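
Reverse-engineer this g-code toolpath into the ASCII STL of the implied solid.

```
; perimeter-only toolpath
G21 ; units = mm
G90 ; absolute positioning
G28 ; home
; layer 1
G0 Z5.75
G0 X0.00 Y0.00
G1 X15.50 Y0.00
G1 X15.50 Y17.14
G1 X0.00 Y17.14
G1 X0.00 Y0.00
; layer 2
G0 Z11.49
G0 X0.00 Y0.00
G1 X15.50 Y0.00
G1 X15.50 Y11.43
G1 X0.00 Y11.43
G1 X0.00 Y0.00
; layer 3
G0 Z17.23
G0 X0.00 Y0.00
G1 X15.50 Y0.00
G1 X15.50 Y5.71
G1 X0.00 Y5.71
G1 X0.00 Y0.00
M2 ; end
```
solid part
  facet normal 0.0000 0.0000 -1.0000
    outer loop
      vertex 15.50 22.85 0.00
      vertex 15.50 0.00 0.00
      vertex 0.00 0.00 0.00
    endloop
  endfacet
  facet normal 0.0000 0.0000 -1.0000
    outer loop
      vertex 0.00 22.85 0.00
      vertex 15.50 22.85 0.00
      vertex 0.00 0.00 0.00
    endloop
  endfacet
  facet normal 0.0000 -1.0000 0.0000
    outer loop
      vertex 0.00 0.00 0.00
      vertex 15.50 0.00 0.00
      vertex 15.50 0.00 22.98
    endloop
  endfacet
  facet normal 0.0000 -1.0000 0.0000
    outer loop
      vertex 0.00 0.00 0.00
      vertex 15.50 0.00 22.98
      vertex 0.00 0.00 22.98
    endloop
  endfacet
  facet normal 0.0000 0.7091 0.7051
    outer loop
      vertex 0.00 0.00 22.98
      vertex 15.50 0.00 22.98
      vertex 15.50 22.85 0.00
    endloop
  endfacet
  facet normal 0.0000 0.7091 0.7051
    outer loop
      vertex 0.00 0.00 22.98
      vertex 15.50 22.85 0.00
      vertex 0.00 22.85 0.00
    endloop
  endfacet
  facet normal -1.0000 0.0000 0.0000
    outer loop
      vertex 0.00 0.00 22.98
      vertex 0.00 22.85 0.00
      vertex 0.00 0.00 0.00
    endloop
  endfacet
  facet normal 1.0000 0.0000 0.0000
    outer loop
      vertex 15.50 0.00 0.00
      vertex 15.50 22.85 0.00
      vertex 15.50 0.00 22.98
    endloop
  endfacet
endsolid part

The G0 Z moves step by Δz≈5.75 mm. The G1 loops shrink linearly with z, so the solid tapers from its base footprint up to z≈23. Closing with a flat bottom cap and the tapered top and triangulating gives 8 facets — a wedge (ramp): 15.5 × 22.9 mm base, rising to 23 mm along the y=0 edge and sloping linearly to z=0 at y=22.9.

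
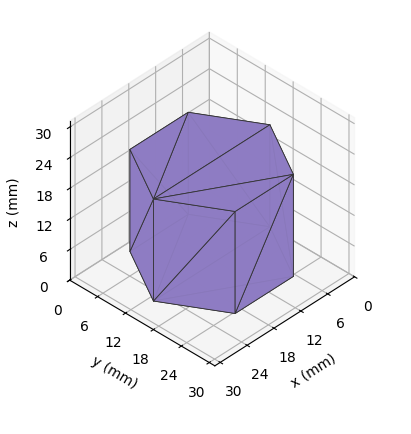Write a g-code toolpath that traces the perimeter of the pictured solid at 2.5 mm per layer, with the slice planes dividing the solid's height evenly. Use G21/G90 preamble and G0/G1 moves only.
Reading the render: the shape is a regular 6-sided prism (a cylinder approximated with 6 flat sides), circumscribed radius ≈ 13 mm, height ≈ 20 mm (dimensions read to the nearest mm from the axis ticks). For the g-code, the solid's height is divided into equal slices at the stated Δz and each level perimeter traced with G1 moves after a G0 lift.

; perimeter-only toolpath
G21 ; units = mm
G90 ; absolute positioning
G28 ; home
; layer 1
G0 Z2.5
G0 X26.0 Y13.0
G1 X19.5 Y24.3
G1 X6.5 Y24.3
G1 X0.0 Y13.0
G1 X6.5 Y1.7
G1 X19.5 Y1.7
G1 X26.0 Y13.0
; layer 2
G0 Z5.0
G0 X26.0 Y13.0
G1 X19.5 Y24.3
G1 X6.5 Y24.3
G1 X0.0 Y13.0
G1 X6.5 Y1.7
G1 X19.5 Y1.7
G1 X26.0 Y13.0
; layer 3
G0 Z7.5
G0 X26.0 Y13.0
G1 X19.5 Y24.3
G1 X6.5 Y24.3
G1 X0.0 Y13.0
G1 X6.5 Y1.7
G1 X19.5 Y1.7
G1 X26.0 Y13.0
; layer 4
G0 Z10.0
G0 X26.0 Y13.0
G1 X19.5 Y24.3
G1 X6.5 Y24.3
G1 X0.0 Y13.0
G1 X6.5 Y1.7
G1 X19.5 Y1.7
G1 X26.0 Y13.0
; layer 5
G0 Z12.5
G0 X26.0 Y13.0
G1 X19.5 Y24.3
G1 X6.5 Y24.3
G1 X0.0 Y13.0
G1 X6.5 Y1.7
G1 X19.5 Y1.7
G1 X26.0 Y13.0
; layer 6
G0 Z15.0
G0 X26.0 Y13.0
G1 X19.5 Y24.3
G1 X6.5 Y24.3
G1 X0.0 Y13.0
G1 X6.5 Y1.7
G1 X19.5 Y1.7
G1 X26.0 Y13.0
; layer 7
G0 Z17.5
G0 X26.0 Y13.0
G1 X19.5 Y24.3
G1 X6.5 Y24.3
G1 X0.0 Y13.0
G1 X6.5 Y1.7
G1 X19.5 Y1.7
G1 X26.0 Y13.0
; layer 8
G0 Z20.0
G0 X26.0 Y13.0
G1 X19.5 Y24.3
G1 X6.5 Y24.3
G1 X0.0 Y13.0
G1 X6.5 Y1.7
G1 X19.5 Y1.7
G1 X26.0 Y13.0
M2 ; end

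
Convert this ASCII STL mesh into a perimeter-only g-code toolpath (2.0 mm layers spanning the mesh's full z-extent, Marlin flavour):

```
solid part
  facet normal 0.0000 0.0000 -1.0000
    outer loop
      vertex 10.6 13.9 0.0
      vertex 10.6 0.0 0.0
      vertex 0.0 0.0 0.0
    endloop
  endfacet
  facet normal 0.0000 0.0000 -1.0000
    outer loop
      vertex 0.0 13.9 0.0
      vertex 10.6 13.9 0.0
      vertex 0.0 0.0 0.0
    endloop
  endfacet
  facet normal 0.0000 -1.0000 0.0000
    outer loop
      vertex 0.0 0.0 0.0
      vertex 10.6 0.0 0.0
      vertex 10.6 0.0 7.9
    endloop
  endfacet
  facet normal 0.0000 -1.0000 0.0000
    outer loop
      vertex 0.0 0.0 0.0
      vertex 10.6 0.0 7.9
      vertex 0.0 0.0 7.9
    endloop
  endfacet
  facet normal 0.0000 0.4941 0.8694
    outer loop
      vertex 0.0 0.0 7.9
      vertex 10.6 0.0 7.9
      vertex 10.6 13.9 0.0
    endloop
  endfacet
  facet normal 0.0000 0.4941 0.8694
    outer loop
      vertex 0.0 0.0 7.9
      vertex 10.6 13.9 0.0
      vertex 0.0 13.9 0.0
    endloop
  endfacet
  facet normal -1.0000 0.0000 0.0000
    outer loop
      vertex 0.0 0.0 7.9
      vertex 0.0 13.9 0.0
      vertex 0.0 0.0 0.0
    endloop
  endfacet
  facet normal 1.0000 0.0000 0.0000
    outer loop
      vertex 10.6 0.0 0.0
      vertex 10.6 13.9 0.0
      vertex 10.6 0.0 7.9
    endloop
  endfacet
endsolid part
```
; perimeter-only toolpath
G21 ; units = mm
G90 ; absolute positioning
G28 ; home
; layer 1
G0 Z2.0
G0 X0.0 Y0.0
G1 X10.6 Y0.0
G1 X10.6 Y10.4
G1 X0.0 Y10.4
G1 X0.0 Y0.0
; layer 2
G0 Z4.0
G0 X0.0 Y0.0
G1 X10.6 Y0.0
G1 X10.6 Y7.0
G1 X0.0 Y7.0
G1 X0.0 Y0.0
; layer 3
G0 Z5.9
G0 X0.0 Y0.0
G1 X10.6 Y0.0
G1 X10.6 Y3.5
G1 X0.0 Y3.5
G1 X0.0 Y0.0
M2 ; end

The solid is a wedge (ramp): 10.6 × 13.9 mm base, rising to 7.9 mm along the y=0 edge and sloping linearly to z=0 at y=13.9. Slicing at Δz = 2.0 mm — 4 equal slices spanning the solid's height, so layer i sits at z = i·h/4 — gives 3 non-empty perimeters. Each is a 4-segment closed polygon; G0 lifts to the layer z and rapids to the start vertex, then G1 traces the edges. The cross-section shrinks linearly with z (the slice at the apex is degenerate and omitted).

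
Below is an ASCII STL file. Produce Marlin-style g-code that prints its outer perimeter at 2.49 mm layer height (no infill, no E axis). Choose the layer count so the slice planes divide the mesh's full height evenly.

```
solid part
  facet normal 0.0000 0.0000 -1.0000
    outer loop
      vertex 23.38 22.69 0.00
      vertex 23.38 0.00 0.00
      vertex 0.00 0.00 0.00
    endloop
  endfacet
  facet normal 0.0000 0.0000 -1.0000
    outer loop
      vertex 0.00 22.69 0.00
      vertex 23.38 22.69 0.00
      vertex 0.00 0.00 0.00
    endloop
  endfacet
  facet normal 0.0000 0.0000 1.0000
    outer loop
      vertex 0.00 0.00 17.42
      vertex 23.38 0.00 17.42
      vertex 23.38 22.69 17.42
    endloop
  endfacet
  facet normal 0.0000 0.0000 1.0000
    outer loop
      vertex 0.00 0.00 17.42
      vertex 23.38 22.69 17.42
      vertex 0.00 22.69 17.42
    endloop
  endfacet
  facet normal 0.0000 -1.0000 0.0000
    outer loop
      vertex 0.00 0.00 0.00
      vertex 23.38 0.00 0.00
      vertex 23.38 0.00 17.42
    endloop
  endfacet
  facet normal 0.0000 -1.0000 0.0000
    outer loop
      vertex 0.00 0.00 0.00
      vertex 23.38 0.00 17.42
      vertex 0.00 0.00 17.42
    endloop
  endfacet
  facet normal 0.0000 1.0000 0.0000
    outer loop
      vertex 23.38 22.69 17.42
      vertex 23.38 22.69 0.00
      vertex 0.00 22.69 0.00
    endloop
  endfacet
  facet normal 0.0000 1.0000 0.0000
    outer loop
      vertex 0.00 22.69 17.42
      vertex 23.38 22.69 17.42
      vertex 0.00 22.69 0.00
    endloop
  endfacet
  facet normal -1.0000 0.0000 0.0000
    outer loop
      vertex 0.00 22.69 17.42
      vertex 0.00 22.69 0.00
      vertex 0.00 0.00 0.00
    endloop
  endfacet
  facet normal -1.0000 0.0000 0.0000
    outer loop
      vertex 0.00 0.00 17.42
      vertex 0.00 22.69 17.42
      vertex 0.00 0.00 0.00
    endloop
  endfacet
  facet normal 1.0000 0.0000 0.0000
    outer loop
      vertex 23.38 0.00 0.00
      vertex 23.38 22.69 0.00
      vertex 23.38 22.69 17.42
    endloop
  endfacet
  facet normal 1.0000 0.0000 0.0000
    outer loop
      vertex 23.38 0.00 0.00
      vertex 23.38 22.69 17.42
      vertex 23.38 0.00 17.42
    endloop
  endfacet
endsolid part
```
; perimeter-only toolpath
G21 ; units = mm
G90 ; absolute positioning
G28 ; home
; layer 1
G0 Z2.49
G0 X0.00 Y0.00
G1 X23.38 Y0.00
G1 X23.38 Y22.69
G1 X0.00 Y22.69
G1 X0.00 Y0.00
; layer 2
G0 Z4.98
G0 X0.00 Y0.00
G1 X23.38 Y0.00
G1 X23.38 Y22.69
G1 X0.00 Y22.69
G1 X0.00 Y0.00
; layer 3
G0 Z7.47
G0 X0.00 Y0.00
G1 X23.38 Y0.00
G1 X23.38 Y22.69
G1 X0.00 Y22.69
G1 X0.00 Y0.00
; layer 4
G0 Z9.95
G0 X0.00 Y0.00
G1 X23.38 Y0.00
G1 X23.38 Y22.69
G1 X0.00 Y22.69
G1 X0.00 Y0.00
; layer 5
G0 Z12.44
G0 X0.00 Y0.00
G1 X23.38 Y0.00
G1 X23.38 Y22.69
G1 X0.00 Y22.69
G1 X0.00 Y0.00
; layer 6
G0 Z14.93
G0 X0.00 Y0.00
G1 X23.38 Y0.00
G1 X23.38 Y22.69
G1 X0.00 Y22.69
G1 X0.00 Y0.00
; layer 7
G0 Z17.42
G0 X0.00 Y0.00
G1 X23.38 Y0.00
G1 X23.38 Y22.69
G1 X0.00 Y22.69
G1 X0.00 Y0.00
M2 ; end

The solid is a rectangular box, roughly 23.4 × 22.7 mm footprint and 17.4 mm tall. Slicing at Δz = 2.49 mm — 7 equal slices spanning the solid's height, so layer i sits at z = i·h/7 — gives 7 non-empty perimeters. Each is a 4-segment closed polygon; G0 lifts to the layer z and rapids to the start vertex, then G1 traces the edges.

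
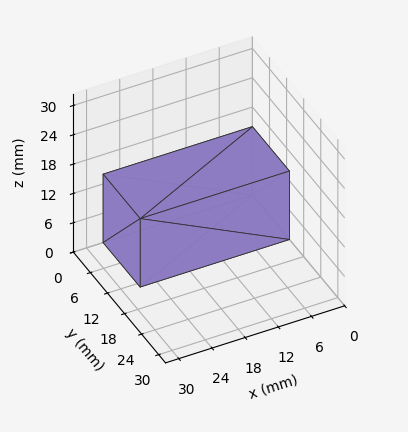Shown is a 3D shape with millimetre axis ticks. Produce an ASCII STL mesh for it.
Reading the render: the shape is a rectangular box, roughly 27 × 13 mm footprint and 14 mm tall (dimensions read to the nearest mm from the axis ticks). For the STL, each face is triangulated and given an outward normal.

solid part
  facet normal 0.0000 0.0000 -1.0000
    outer loop
      vertex 27.0 13.0 0.0
      vertex 27.0 0.0 0.0
      vertex 0.0 0.0 0.0
    endloop
  endfacet
  facet normal 0.0000 0.0000 -1.0000
    outer loop
      vertex 0.0 13.0 0.0
      vertex 27.0 13.0 0.0
      vertex 0.0 0.0 0.0
    endloop
  endfacet
  facet normal 0.0000 0.0000 1.0000
    outer loop
      vertex 0.0 0.0 14.0
      vertex 27.0 0.0 14.0
      vertex 27.0 13.0 14.0
    endloop
  endfacet
  facet normal 0.0000 0.0000 1.0000
    outer loop
      vertex 0.0 0.0 14.0
      vertex 27.0 13.0 14.0
      vertex 0.0 13.0 14.0
    endloop
  endfacet
  facet normal 0.0000 -1.0000 0.0000
    outer loop
      vertex 0.0 0.0 0.0
      vertex 27.0 0.0 0.0
      vertex 27.0 0.0 14.0
    endloop
  endfacet
  facet normal 0.0000 -1.0000 0.0000
    outer loop
      vertex 0.0 0.0 0.0
      vertex 27.0 0.0 14.0
      vertex 0.0 0.0 14.0
    endloop
  endfacet
  facet normal 0.0000 1.0000 0.0000
    outer loop
      vertex 27.0 13.0 14.0
      vertex 27.0 13.0 0.0
      vertex 0.0 13.0 0.0
    endloop
  endfacet
  facet normal 0.0000 1.0000 0.0000
    outer loop
      vertex 0.0 13.0 14.0
      vertex 27.0 13.0 14.0
      vertex 0.0 13.0 0.0
    endloop
  endfacet
  facet normal -1.0000 0.0000 0.0000
    outer loop
      vertex 0.0 13.0 14.0
      vertex 0.0 13.0 0.0
      vertex 0.0 0.0 0.0
    endloop
  endfacet
  facet normal -1.0000 0.0000 0.0000
    outer loop
      vertex 0.0 0.0 14.0
      vertex 0.0 13.0 14.0
      vertex 0.0 0.0 0.0
    endloop
  endfacet
  facet normal 1.0000 0.0000 0.0000
    outer loop
      vertex 27.0 0.0 0.0
      vertex 27.0 13.0 0.0
      vertex 27.0 13.0 14.0
    endloop
  endfacet
  facet normal 1.0000 0.0000 0.0000
    outer loop
      vertex 27.0 0.0 0.0
      vertex 27.0 13.0 14.0
      vertex 27.0 0.0 14.0
    endloop
  endfacet
endsolid part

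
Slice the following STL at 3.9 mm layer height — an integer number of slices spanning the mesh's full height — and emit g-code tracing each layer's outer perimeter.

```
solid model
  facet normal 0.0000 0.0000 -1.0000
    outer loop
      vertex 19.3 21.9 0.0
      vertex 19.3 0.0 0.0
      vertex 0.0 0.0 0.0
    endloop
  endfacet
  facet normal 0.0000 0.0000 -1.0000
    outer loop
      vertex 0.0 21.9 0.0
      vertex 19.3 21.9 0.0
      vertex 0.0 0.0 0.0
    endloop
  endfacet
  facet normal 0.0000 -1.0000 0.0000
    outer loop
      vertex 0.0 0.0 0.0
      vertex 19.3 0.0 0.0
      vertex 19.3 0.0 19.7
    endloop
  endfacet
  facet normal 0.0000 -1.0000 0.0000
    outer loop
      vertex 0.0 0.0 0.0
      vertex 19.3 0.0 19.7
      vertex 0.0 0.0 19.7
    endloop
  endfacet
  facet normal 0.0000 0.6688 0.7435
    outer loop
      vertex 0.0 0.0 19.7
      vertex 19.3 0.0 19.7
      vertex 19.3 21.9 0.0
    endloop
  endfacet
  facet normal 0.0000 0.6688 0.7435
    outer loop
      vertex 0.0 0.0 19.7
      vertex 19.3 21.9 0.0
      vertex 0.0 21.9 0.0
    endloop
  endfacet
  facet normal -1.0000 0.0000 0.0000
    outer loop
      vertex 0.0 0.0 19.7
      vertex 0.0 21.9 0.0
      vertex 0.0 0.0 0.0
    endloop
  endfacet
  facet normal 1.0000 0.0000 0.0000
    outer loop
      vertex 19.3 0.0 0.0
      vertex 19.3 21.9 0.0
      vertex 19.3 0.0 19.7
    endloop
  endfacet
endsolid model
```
; perimeter-only toolpath
G21 ; units = mm
G90 ; absolute positioning
G28 ; home
; layer 1
G0 Z3.9
G0 X0.0 Y0.0
G1 X19.3 Y0.0
G1 X19.3 Y17.5
G1 X0.0 Y17.5
G1 X0.0 Y0.0
; layer 2
G0 Z7.9
G0 X0.0 Y0.0
G1 X19.3 Y0.0
G1 X19.3 Y13.1
G1 X0.0 Y13.1
G1 X0.0 Y0.0
; layer 3
G0 Z11.8
G0 X0.0 Y0.0
G1 X19.3 Y0.0
G1 X19.3 Y8.8
G1 X0.0 Y8.8
G1 X0.0 Y0.0
; layer 4
G0 Z15.8
G0 X0.0 Y0.0
G1 X19.3 Y0.0
G1 X19.3 Y4.4
G1 X0.0 Y4.4
G1 X0.0 Y0.0
M2 ; end

The solid is a wedge (ramp): 19.3 × 21.9 mm base, rising to 19.7 mm along the y=0 edge and sloping linearly to z=0 at y=21.9. Slicing at Δz = 3.9 mm — 5 equal slices spanning the solid's height, so layer i sits at z = i·h/5 — gives 4 non-empty perimeters. Each is a 4-segment closed polygon; G0 lifts to the layer z and rapids to the start vertex, then G1 traces the edges. The cross-section shrinks linearly with z (the slice at the apex is degenerate and omitted).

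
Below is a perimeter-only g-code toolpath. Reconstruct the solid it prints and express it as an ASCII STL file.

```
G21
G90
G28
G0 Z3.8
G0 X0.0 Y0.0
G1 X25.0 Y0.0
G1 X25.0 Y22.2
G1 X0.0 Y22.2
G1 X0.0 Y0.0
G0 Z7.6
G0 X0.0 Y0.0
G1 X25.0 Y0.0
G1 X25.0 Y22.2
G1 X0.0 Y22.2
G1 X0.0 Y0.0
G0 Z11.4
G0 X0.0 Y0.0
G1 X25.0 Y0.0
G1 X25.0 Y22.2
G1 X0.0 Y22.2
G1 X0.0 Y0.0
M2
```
solid part
  facet normal 0.0000 0.0000 -1.0000
    outer loop
      vertex 25.0 22.2 0.0
      vertex 25.0 0.0 0.0
      vertex 0.0 0.0 0.0
    endloop
  endfacet
  facet normal 0.0000 0.0000 -1.0000
    outer loop
      vertex 0.0 22.2 0.0
      vertex 25.0 22.2 0.0
      vertex 0.0 0.0 0.0
    endloop
  endfacet
  facet normal 0.0000 0.0000 1.0000
    outer loop
      vertex 0.0 0.0 11.4
      vertex 25.0 0.0 11.4
      vertex 25.0 22.2 11.4
    endloop
  endfacet
  facet normal 0.0000 0.0000 1.0000
    outer loop
      vertex 0.0 0.0 11.4
      vertex 25.0 22.2 11.4
      vertex 0.0 22.2 11.4
    endloop
  endfacet
  facet normal 0.0000 -1.0000 0.0000
    outer loop
      vertex 0.0 0.0 0.0
      vertex 25.0 0.0 0.0
      vertex 25.0 0.0 11.4
    endloop
  endfacet
  facet normal 0.0000 -1.0000 0.0000
    outer loop
      vertex 0.0 0.0 0.0
      vertex 25.0 0.0 11.4
      vertex 0.0 0.0 11.4
    endloop
  endfacet
  facet normal 0.0000 1.0000 0.0000
    outer loop
      vertex 25.0 22.2 11.4
      vertex 25.0 22.2 0.0
      vertex 0.0 22.2 0.0
    endloop
  endfacet
  facet normal 0.0000 1.0000 0.0000
    outer loop
      vertex 0.0 22.2 11.4
      vertex 25.0 22.2 11.4
      vertex 0.0 22.2 0.0
    endloop
  endfacet
  facet normal -1.0000 0.0000 0.0000
    outer loop
      vertex 0.0 22.2 11.4
      vertex 0.0 22.2 0.0
      vertex 0.0 0.0 0.0
    endloop
  endfacet
  facet normal -1.0000 0.0000 0.0000
    outer loop
      vertex 0.0 0.0 11.4
      vertex 0.0 22.2 11.4
      vertex 0.0 0.0 0.0
    endloop
  endfacet
  facet normal 1.0000 0.0000 0.0000
    outer loop
      vertex 25.0 0.0 0.0
      vertex 25.0 22.2 0.0
      vertex 25.0 22.2 11.4
    endloop
  endfacet
  facet normal 1.0000 0.0000 0.0000
    outer loop
      vertex 25.0 0.0 0.0
      vertex 25.0 22.2 11.4
      vertex 25.0 0.0 11.4
    endloop
  endfacet
endsolid part

The G0 Z moves step by Δz≈3.8 mm. Every layer's G1 loop is the same polygon, so the solid is a straight extrusion of it from z=0 to z≈11.4. Closing with flat bottom and top caps and triangulating gives 12 facets — a rectangular box, roughly 25 × 22.2 mm footprint and 11.4 mm tall.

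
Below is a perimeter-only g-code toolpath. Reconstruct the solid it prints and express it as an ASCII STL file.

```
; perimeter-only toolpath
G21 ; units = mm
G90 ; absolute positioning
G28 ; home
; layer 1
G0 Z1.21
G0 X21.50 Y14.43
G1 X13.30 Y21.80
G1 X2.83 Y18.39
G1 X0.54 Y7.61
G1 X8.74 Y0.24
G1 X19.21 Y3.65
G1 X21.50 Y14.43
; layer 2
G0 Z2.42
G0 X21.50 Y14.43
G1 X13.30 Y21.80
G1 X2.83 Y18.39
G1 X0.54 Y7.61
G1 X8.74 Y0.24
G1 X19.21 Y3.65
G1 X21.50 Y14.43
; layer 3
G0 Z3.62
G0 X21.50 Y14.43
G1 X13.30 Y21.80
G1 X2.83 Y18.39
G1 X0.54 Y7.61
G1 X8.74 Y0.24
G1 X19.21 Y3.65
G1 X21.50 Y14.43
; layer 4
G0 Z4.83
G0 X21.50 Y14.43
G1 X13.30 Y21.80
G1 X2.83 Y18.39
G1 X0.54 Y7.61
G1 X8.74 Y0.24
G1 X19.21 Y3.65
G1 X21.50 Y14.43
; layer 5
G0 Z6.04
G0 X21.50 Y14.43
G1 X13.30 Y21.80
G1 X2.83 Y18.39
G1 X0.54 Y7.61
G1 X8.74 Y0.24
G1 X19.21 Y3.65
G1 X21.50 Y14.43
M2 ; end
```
solid part
  facet normal 0.0000 0.0000 -1.0000
    outer loop
      vertex 2.83 18.39 0.00
      vertex 13.30 21.80 0.00
      vertex 21.50 14.43 0.00
    endloop
  endfacet
  facet normal 0.0000 0.0000 -1.0000
    outer loop
      vertex 0.54 7.61 0.00
      vertex 2.83 18.39 0.00
      vertex 21.50 14.43 0.00
    endloop
  endfacet
  facet normal 0.0000 0.0000 -1.0000
    outer loop
      vertex 8.74 0.24 0.00
      vertex 0.54 7.61 0.00
      vertex 21.50 14.43 0.00
    endloop
  endfacet
  facet normal 0.0000 0.0000 -1.0000
    outer loop
      vertex 19.21 3.65 0.00
      vertex 8.74 0.24 0.00
      vertex 21.50 14.43 0.00
    endloop
  endfacet
  facet normal 0.0000 0.0000 1.0000
    outer loop
      vertex 21.50 14.43 6.04
      vertex 13.30 21.80 6.04
      vertex 2.83 18.39 6.04
    endloop
  endfacet
  facet normal 0.0000 0.0000 1.0000
    outer loop
      vertex 21.50 14.43 6.04
      vertex 2.83 18.39 6.04
      vertex 0.54 7.61 6.04
    endloop
  endfacet
  facet normal 0.0000 0.0000 1.0000
    outer loop
      vertex 21.50 14.43 6.04
      vertex 0.54 7.61 6.04
      vertex 8.74 0.24 6.04
    endloop
  endfacet
  facet normal 0.0000 0.0000 1.0000
    outer loop
      vertex 21.50 14.43 6.04
      vertex 8.74 0.24 6.04
      vertex 19.21 3.65 6.04
    endloop
  endfacet
  facet normal 0.6685 0.7437 0.0000
    outer loop
      vertex 21.50 14.43 0.00
      vertex 13.30 21.80 0.00
      vertex 13.30 21.80 6.04
    endloop
  endfacet
  facet normal 0.6685 0.7437 0.0000
    outer loop
      vertex 21.50 14.43 0.00
      vertex 13.30 21.80 6.04
      vertex 21.50 14.43 6.04
    endloop
  endfacet
  facet normal -0.3097 0.9508 0.0000
    outer loop
      vertex 13.30 21.80 0.00
      vertex 2.83 18.39 0.00
      vertex 2.83 18.39 6.04
    endloop
  endfacet
  facet normal -0.3097 0.9508 0.0000
    outer loop
      vertex 13.30 21.80 0.00
      vertex 2.83 18.39 6.04
      vertex 13.30 21.80 6.04
    endloop
  endfacet
  facet normal -0.9782 0.2078 0.0000
    outer loop
      vertex 2.83 18.39 0.00
      vertex 0.54 7.61 0.00
      vertex 0.54 7.61 6.04
    endloop
  endfacet
  facet normal -0.9782 0.2078 0.0000
    outer loop
      vertex 2.83 18.39 0.00
      vertex 0.54 7.61 6.04
      vertex 2.83 18.39 6.04
    endloop
  endfacet
  facet normal -0.6685 -0.7437 0.0000
    outer loop
      vertex 0.54 7.61 0.00
      vertex 8.74 0.24 0.00
      vertex 8.74 0.24 6.04
    endloop
  endfacet
  facet normal -0.6685 -0.7437 0.0000
    outer loop
      vertex 0.54 7.61 0.00
      vertex 8.74 0.24 6.04
      vertex 0.54 7.61 6.04
    endloop
  endfacet
  facet normal 0.3097 -0.9508 0.0000
    outer loop
      vertex 8.74 0.24 0.00
      vertex 19.21 3.65 0.00
      vertex 19.21 3.65 6.04
    endloop
  endfacet
  facet normal 0.3097 -0.9508 0.0000
    outer loop
      vertex 8.74 0.24 0.00
      vertex 19.21 3.65 6.04
      vertex 8.74 0.24 6.04
    endloop
  endfacet
  facet normal 0.9782 -0.2078 0.0000
    outer loop
      vertex 19.21 3.65 0.00
      vertex 21.50 14.43 0.00
      vertex 21.50 14.43 6.04
    endloop
  endfacet
  facet normal 0.9782 -0.2078 0.0000
    outer loop
      vertex 19.21 3.65 0.00
      vertex 21.50 14.43 6.04
      vertex 19.21 3.65 6.04
    endloop
  endfacet
endsolid part

The G0 Z moves step by Δz≈1.21 mm. Every layer's G1 loop is the same polygon, so the solid is a straight extrusion of it from z=0 to z≈6.04. Closing with flat bottom and top caps and triangulating gives 20 facets — a regular 6-sided prism (a cylinder approximated with 6 flat sides), circumscribed radius ≈ 11 mm, height ≈ 6.04 mm.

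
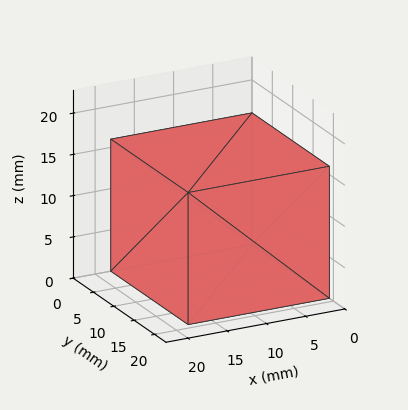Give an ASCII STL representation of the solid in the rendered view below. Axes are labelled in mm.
Reading the render: the shape is a rectangular box, roughly 18 × 19 mm footprint and 16 mm tall (dimensions read to the nearest mm from the axis ticks). For the STL, each face is triangulated and given an outward normal.

solid part
  facet normal 0.0000 0.0000 -1.0000
    outer loop
      vertex 18.000 19.000 0.000
      vertex 18.000 0.000 0.000
      vertex 0.000 0.000 0.000
    endloop
  endfacet
  facet normal 0.0000 0.0000 -1.0000
    outer loop
      vertex 0.000 19.000 0.000
      vertex 18.000 19.000 0.000
      vertex 0.000 0.000 0.000
    endloop
  endfacet
  facet normal 0.0000 0.0000 1.0000
    outer loop
      vertex 0.000 0.000 16.000
      vertex 18.000 0.000 16.000
      vertex 18.000 19.000 16.000
    endloop
  endfacet
  facet normal 0.0000 0.0000 1.0000
    outer loop
      vertex 0.000 0.000 16.000
      vertex 18.000 19.000 16.000
      vertex 0.000 19.000 16.000
    endloop
  endfacet
  facet normal 0.0000 -1.0000 0.0000
    outer loop
      vertex 0.000 0.000 0.000
      vertex 18.000 0.000 0.000
      vertex 18.000 0.000 16.000
    endloop
  endfacet
  facet normal 0.0000 -1.0000 0.0000
    outer loop
      vertex 0.000 0.000 0.000
      vertex 18.000 0.000 16.000
      vertex 0.000 0.000 16.000
    endloop
  endfacet
  facet normal 0.0000 1.0000 0.0000
    outer loop
      vertex 18.000 19.000 16.000
      vertex 18.000 19.000 0.000
      vertex 0.000 19.000 0.000
    endloop
  endfacet
  facet normal 0.0000 1.0000 0.0000
    outer loop
      vertex 0.000 19.000 16.000
      vertex 18.000 19.000 16.000
      vertex 0.000 19.000 0.000
    endloop
  endfacet
  facet normal -1.0000 0.0000 0.0000
    outer loop
      vertex 0.000 19.000 16.000
      vertex 0.000 19.000 0.000
      vertex 0.000 0.000 0.000
    endloop
  endfacet
  facet normal -1.0000 0.0000 0.0000
    outer loop
      vertex 0.000 0.000 16.000
      vertex 0.000 19.000 16.000
      vertex 0.000 0.000 0.000
    endloop
  endfacet
  facet normal 1.0000 0.0000 0.0000
    outer loop
      vertex 18.000 0.000 0.000
      vertex 18.000 19.000 0.000
      vertex 18.000 19.000 16.000
    endloop
  endfacet
  facet normal 1.0000 0.0000 0.0000
    outer loop
      vertex 18.000 0.000 0.000
      vertex 18.000 19.000 16.000
      vertex 18.000 0.000 16.000
    endloop
  endfacet
endsolid part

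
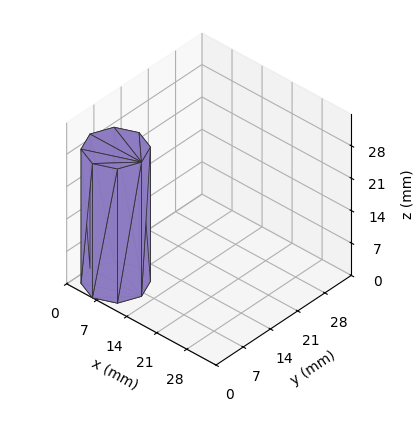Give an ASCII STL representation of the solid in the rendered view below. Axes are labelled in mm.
Reading the render: the shape is a regular 8-sided prism (a cylinder approximated with 8 flat sides), circumscribed radius ≈ 6 mm, height ≈ 29 mm (dimensions read to the nearest mm from the axis ticks). For the STL, each face is triangulated and given an outward normal.

solid part
  facet normal 0.0000 0.0000 -1.0000
    outer loop
      vertex 6.000 12.000 0.000
      vertex 10.243 10.243 0.000
      vertex 12.000 6.000 0.000
    endloop
  endfacet
  facet normal 0.0000 0.0000 -1.0000
    outer loop
      vertex 1.757 10.243 0.000
      vertex 6.000 12.000 0.000
      vertex 12.000 6.000 0.000
    endloop
  endfacet
  facet normal 0.0000 0.0000 -1.0000
    outer loop
      vertex 0.000 6.000 0.000
      vertex 1.757 10.243 0.000
      vertex 12.000 6.000 0.000
    endloop
  endfacet
  facet normal 0.0000 0.0000 -1.0000
    outer loop
      vertex 1.757 1.757 0.000
      vertex 0.000 6.000 0.000
      vertex 12.000 6.000 0.000
    endloop
  endfacet
  facet normal 0.0000 0.0000 -1.0000
    outer loop
      vertex 6.000 0.000 0.000
      vertex 1.757 1.757 0.000
      vertex 12.000 6.000 0.000
    endloop
  endfacet
  facet normal 0.0000 0.0000 -1.0000
    outer loop
      vertex 10.243 1.757 0.000
      vertex 6.000 0.000 0.000
      vertex 12.000 6.000 0.000
    endloop
  endfacet
  facet normal 0.0000 0.0000 1.0000
    outer loop
      vertex 12.000 6.000 29.000
      vertex 10.243 10.243 29.000
      vertex 6.000 12.000 29.000
    endloop
  endfacet
  facet normal 0.0000 0.0000 1.0000
    outer loop
      vertex 12.000 6.000 29.000
      vertex 6.000 12.000 29.000
      vertex 1.757 10.243 29.000
    endloop
  endfacet
  facet normal 0.0000 0.0000 1.0000
    outer loop
      vertex 12.000 6.000 29.000
      vertex 1.757 10.243 29.000
      vertex 0.000 6.000 29.000
    endloop
  endfacet
  facet normal 0.0000 0.0000 1.0000
    outer loop
      vertex 12.000 6.000 29.000
      vertex 0.000 6.000 29.000
      vertex 1.757 1.757 29.000
    endloop
  endfacet
  facet normal 0.0000 0.0000 1.0000
    outer loop
      vertex 12.000 6.000 29.000
      vertex 1.757 1.757 29.000
      vertex 6.000 0.000 29.000
    endloop
  endfacet
  facet normal 0.0000 0.0000 1.0000
    outer loop
      vertex 12.000 6.000 29.000
      vertex 6.000 0.000 29.000
      vertex 10.243 1.757 29.000
    endloop
  endfacet
  facet normal 0.9239 0.3826 0.0000
    outer loop
      vertex 12.000 6.000 0.000
      vertex 10.243 10.243 0.000
      vertex 10.243 10.243 29.000
    endloop
  endfacet
  facet normal 0.9239 0.3826 0.0000
    outer loop
      vertex 12.000 6.000 0.000
      vertex 10.243 10.243 29.000
      vertex 12.000 6.000 29.000
    endloop
  endfacet
  facet normal 0.3826 0.9239 0.0000
    outer loop
      vertex 10.243 10.243 0.000
      vertex 6.000 12.000 0.000
      vertex 6.000 12.000 29.000
    endloop
  endfacet
  facet normal 0.3826 0.9239 0.0000
    outer loop
      vertex 10.243 10.243 0.000
      vertex 6.000 12.000 29.000
      vertex 10.243 10.243 29.000
    endloop
  endfacet
  facet normal -0.3826 0.9239 0.0000
    outer loop
      vertex 6.000 12.000 0.000
      vertex 1.757 10.243 0.000
      vertex 1.757 10.243 29.000
    endloop
  endfacet
  facet normal -0.3826 0.9239 0.0000
    outer loop
      vertex 6.000 12.000 0.000
      vertex 1.757 10.243 29.000
      vertex 6.000 12.000 29.000
    endloop
  endfacet
  facet normal -0.9239 0.3826 0.0000
    outer loop
      vertex 1.757 10.243 0.000
      vertex 0.000 6.000 0.000
      vertex 0.000 6.000 29.000
    endloop
  endfacet
  facet normal -0.9239 0.3826 0.0000
    outer loop
      vertex 1.757 10.243 0.000
      vertex 0.000 6.000 29.000
      vertex 1.757 10.243 29.000
    endloop
  endfacet
  facet normal -0.9239 -0.3826 0.0000
    outer loop
      vertex 0.000 6.000 0.000
      vertex 1.757 1.757 0.000
      vertex 1.757 1.757 29.000
    endloop
  endfacet
  facet normal -0.9239 -0.3826 0.0000
    outer loop
      vertex 0.000 6.000 0.000
      vertex 1.757 1.757 29.000
      vertex 0.000 6.000 29.000
    endloop
  endfacet
  facet normal -0.3826 -0.9239 0.0000
    outer loop
      vertex 1.757 1.757 0.000
      vertex 6.000 0.000 0.000
      vertex 6.000 0.000 29.000
    endloop
  endfacet
  facet normal -0.3826 -0.9239 0.0000
    outer loop
      vertex 1.757 1.757 0.000
      vertex 6.000 0.000 29.000
      vertex 1.757 1.757 29.000
    endloop
  endfacet
  facet normal 0.3826 -0.9239 0.0000
    outer loop
      vertex 6.000 0.000 0.000
      vertex 10.243 1.757 0.000
      vertex 10.243 1.757 29.000
    endloop
  endfacet
  facet normal 0.3826 -0.9239 0.0000
    outer loop
      vertex 6.000 0.000 0.000
      vertex 10.243 1.757 29.000
      vertex 6.000 0.000 29.000
    endloop
  endfacet
  facet normal 0.9239 -0.3826 0.0000
    outer loop
      vertex 10.243 1.757 0.000
      vertex 12.000 6.000 0.000
      vertex 12.000 6.000 29.000
    endloop
  endfacet
  facet normal 0.9239 -0.3826 0.0000
    outer loop
      vertex 10.243 1.757 0.000
      vertex 12.000 6.000 29.000
      vertex 10.243 1.757 29.000
    endloop
  endfacet
endsolid part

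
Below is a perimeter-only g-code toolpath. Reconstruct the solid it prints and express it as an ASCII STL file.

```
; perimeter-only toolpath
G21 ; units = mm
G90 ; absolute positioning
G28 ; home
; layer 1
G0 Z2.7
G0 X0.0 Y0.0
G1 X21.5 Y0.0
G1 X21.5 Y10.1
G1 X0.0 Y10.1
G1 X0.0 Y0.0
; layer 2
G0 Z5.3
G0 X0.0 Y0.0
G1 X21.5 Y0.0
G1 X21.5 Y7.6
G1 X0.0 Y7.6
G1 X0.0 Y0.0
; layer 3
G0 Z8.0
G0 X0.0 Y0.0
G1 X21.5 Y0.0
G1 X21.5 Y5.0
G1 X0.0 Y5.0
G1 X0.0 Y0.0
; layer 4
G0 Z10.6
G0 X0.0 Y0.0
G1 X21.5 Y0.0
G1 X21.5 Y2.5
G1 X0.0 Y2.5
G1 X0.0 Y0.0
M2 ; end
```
solid part
  facet normal 0.0000 0.0000 -1.0000
    outer loop
      vertex 21.5 12.6 0.0
      vertex 21.5 0.0 0.0
      vertex 0.0 0.0 0.0
    endloop
  endfacet
  facet normal 0.0000 0.0000 -1.0000
    outer loop
      vertex 0.0 12.6 0.0
      vertex 21.5 12.6 0.0
      vertex 0.0 0.0 0.0
    endloop
  endfacet
  facet normal 0.0000 -1.0000 0.0000
    outer loop
      vertex 0.0 0.0 0.0
      vertex 21.5 0.0 0.0
      vertex 21.5 0.0 13.3
    endloop
  endfacet
  facet normal 0.0000 -1.0000 0.0000
    outer loop
      vertex 0.0 0.0 0.0
      vertex 21.5 0.0 13.3
      vertex 0.0 0.0 13.3
    endloop
  endfacet
  facet normal 0.0000 0.7260 0.6877
    outer loop
      vertex 0.0 0.0 13.3
      vertex 21.5 0.0 13.3
      vertex 21.5 12.6 0.0
    endloop
  endfacet
  facet normal 0.0000 0.7260 0.6877
    outer loop
      vertex 0.0 0.0 13.3
      vertex 21.5 12.6 0.0
      vertex 0.0 12.6 0.0
    endloop
  endfacet
  facet normal -1.0000 0.0000 0.0000
    outer loop
      vertex 0.0 0.0 13.3
      vertex 0.0 12.6 0.0
      vertex 0.0 0.0 0.0
    endloop
  endfacet
  facet normal 1.0000 0.0000 0.0000
    outer loop
      vertex 21.5 0.0 0.0
      vertex 21.5 12.6 0.0
      vertex 21.5 0.0 13.3
    endloop
  endfacet
endsolid part

The G0 Z moves step by Δz≈2.7 mm. The G1 loops shrink linearly with z, so the solid tapers from its base footprint up to z≈13.3. Closing with a flat bottom cap and the tapered top and triangulating gives 8 facets — a wedge (ramp): 21.5 × 12.6 mm base, rising to 13.3 mm along the y=0 edge and sloping linearly to z=0 at y=12.6.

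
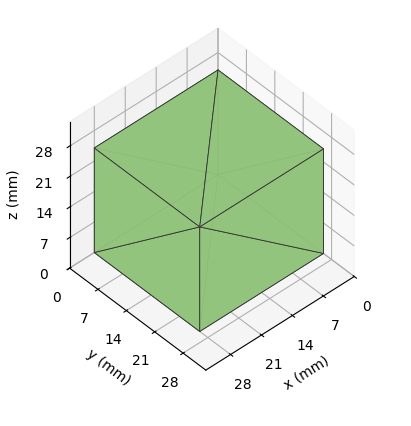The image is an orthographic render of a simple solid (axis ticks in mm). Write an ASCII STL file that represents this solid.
Reading the render: the shape is a rectangular box, roughly 28 × 26 mm footprint and 24 mm tall (dimensions read to the nearest mm from the axis ticks). For the STL, each face is triangulated and given an outward normal.

solid part
  facet normal 0.0000 0.0000 -1.0000
    outer loop
      vertex 28.000 26.000 0.000
      vertex 28.000 0.000 0.000
      vertex 0.000 0.000 0.000
    endloop
  endfacet
  facet normal 0.0000 0.0000 -1.0000
    outer loop
      vertex 0.000 26.000 0.000
      vertex 28.000 26.000 0.000
      vertex 0.000 0.000 0.000
    endloop
  endfacet
  facet normal 0.0000 0.0000 1.0000
    outer loop
      vertex 0.000 0.000 24.000
      vertex 28.000 0.000 24.000
      vertex 28.000 26.000 24.000
    endloop
  endfacet
  facet normal 0.0000 0.0000 1.0000
    outer loop
      vertex 0.000 0.000 24.000
      vertex 28.000 26.000 24.000
      vertex 0.000 26.000 24.000
    endloop
  endfacet
  facet normal 0.0000 -1.0000 0.0000
    outer loop
      vertex 0.000 0.000 0.000
      vertex 28.000 0.000 0.000
      vertex 28.000 0.000 24.000
    endloop
  endfacet
  facet normal 0.0000 -1.0000 0.0000
    outer loop
      vertex 0.000 0.000 0.000
      vertex 28.000 0.000 24.000
      vertex 0.000 0.000 24.000
    endloop
  endfacet
  facet normal 0.0000 1.0000 0.0000
    outer loop
      vertex 28.000 26.000 24.000
      vertex 28.000 26.000 0.000
      vertex 0.000 26.000 0.000
    endloop
  endfacet
  facet normal 0.0000 1.0000 0.0000
    outer loop
      vertex 0.000 26.000 24.000
      vertex 28.000 26.000 24.000
      vertex 0.000 26.000 0.000
    endloop
  endfacet
  facet normal -1.0000 0.0000 0.0000
    outer loop
      vertex 0.000 26.000 24.000
      vertex 0.000 26.000 0.000
      vertex 0.000 0.000 0.000
    endloop
  endfacet
  facet normal -1.0000 0.0000 0.0000
    outer loop
      vertex 0.000 0.000 24.000
      vertex 0.000 26.000 24.000
      vertex 0.000 0.000 0.000
    endloop
  endfacet
  facet normal 1.0000 0.0000 0.0000
    outer loop
      vertex 28.000 0.000 0.000
      vertex 28.000 26.000 0.000
      vertex 28.000 26.000 24.000
    endloop
  endfacet
  facet normal 1.0000 0.0000 0.0000
    outer loop
      vertex 28.000 0.000 0.000
      vertex 28.000 26.000 24.000
      vertex 28.000 0.000 24.000
    endloop
  endfacet
endsolid part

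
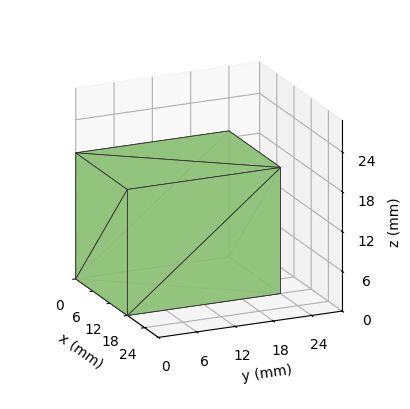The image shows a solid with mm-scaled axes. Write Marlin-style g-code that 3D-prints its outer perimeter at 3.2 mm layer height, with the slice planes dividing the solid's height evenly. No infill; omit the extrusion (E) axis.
Reading the render: the shape is a rectangular box, roughly 18 × 24 mm footprint and 19 mm tall (dimensions read to the nearest mm from the axis ticks). For the g-code, the solid's height is divided into equal slices at the stated Δz and each level perimeter traced with G1 moves after a G0 lift.

; perimeter-only toolpath
G21 ; units = mm
G90 ; absolute positioning
G28 ; home
; layer 1
G0 Z3.2
G0 X0.0 Y0.0
G1 X18.0 Y0.0
G1 X18.0 Y24.0
G1 X0.0 Y24.0
G1 X0.0 Y0.0
; layer 2
G0 Z6.3
G0 X0.0 Y0.0
G1 X18.0 Y0.0
G1 X18.0 Y24.0
G1 X0.0 Y24.0
G1 X0.0 Y0.0
; layer 3
G0 Z9.5
G0 X0.0 Y0.0
G1 X18.0 Y0.0
G1 X18.0 Y24.0
G1 X0.0 Y24.0
G1 X0.0 Y0.0
; layer 4
G0 Z12.7
G0 X0.0 Y0.0
G1 X18.0 Y0.0
G1 X18.0 Y24.0
G1 X0.0 Y24.0
G1 X0.0 Y0.0
; layer 5
G0 Z15.8
G0 X0.0 Y0.0
G1 X18.0 Y0.0
G1 X18.0 Y24.0
G1 X0.0 Y24.0
G1 X0.0 Y0.0
; layer 6
G0 Z19.0
G0 X0.0 Y0.0
G1 X18.0 Y0.0
G1 X18.0 Y24.0
G1 X0.0 Y24.0
G1 X0.0 Y0.0
M2 ; end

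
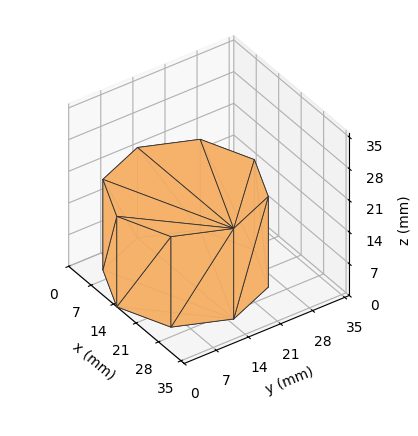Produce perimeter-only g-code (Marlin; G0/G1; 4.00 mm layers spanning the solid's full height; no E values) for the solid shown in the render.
Reading the render: the shape is a regular 8-sided prism (a cylinder approximated with 8 flat sides), circumscribed radius ≈ 15 mm, height ≈ 20 mm (dimensions read to the nearest mm from the axis ticks). For the g-code, the solid's height is divided into equal slices at the stated Δz and each level perimeter traced with G1 moves after a G0 lift.

; perimeter-only toolpath
G21 ; units = mm
G90 ; absolute positioning
G28 ; home
; layer 1
G0 Z4.00
G0 X30.00 Y15.00
G1 X25.61 Y25.61
G1 X15.00 Y30.00
G1 X4.39 Y25.61
G1 X0.00 Y15.00
G1 X4.39 Y4.39
G1 X15.00 Y0.00
G1 X25.61 Y4.39
G1 X30.00 Y15.00
; layer 2
G0 Z8.00
G0 X30.00 Y15.00
G1 X25.61 Y25.61
G1 X15.00 Y30.00
G1 X4.39 Y25.61
G1 X0.00 Y15.00
G1 X4.39 Y4.39
G1 X15.00 Y0.00
G1 X25.61 Y4.39
G1 X30.00 Y15.00
; layer 3
G0 Z12.00
G0 X30.00 Y15.00
G1 X25.61 Y25.61
G1 X15.00 Y30.00
G1 X4.39 Y25.61
G1 X0.00 Y15.00
G1 X4.39 Y4.39
G1 X15.00 Y0.00
G1 X25.61 Y4.39
G1 X30.00 Y15.00
; layer 4
G0 Z16.00
G0 X30.00 Y15.00
G1 X25.61 Y25.61
G1 X15.00 Y30.00
G1 X4.39 Y25.61
G1 X0.00 Y15.00
G1 X4.39 Y4.39
G1 X15.00 Y0.00
G1 X25.61 Y4.39
G1 X30.00 Y15.00
; layer 5
G0 Z20.00
G0 X30.00 Y15.00
G1 X25.61 Y25.61
G1 X15.00 Y30.00
G1 X4.39 Y25.61
G1 X0.00 Y15.00
G1 X4.39 Y4.39
G1 X15.00 Y0.00
G1 X25.61 Y4.39
G1 X30.00 Y15.00
M2 ; end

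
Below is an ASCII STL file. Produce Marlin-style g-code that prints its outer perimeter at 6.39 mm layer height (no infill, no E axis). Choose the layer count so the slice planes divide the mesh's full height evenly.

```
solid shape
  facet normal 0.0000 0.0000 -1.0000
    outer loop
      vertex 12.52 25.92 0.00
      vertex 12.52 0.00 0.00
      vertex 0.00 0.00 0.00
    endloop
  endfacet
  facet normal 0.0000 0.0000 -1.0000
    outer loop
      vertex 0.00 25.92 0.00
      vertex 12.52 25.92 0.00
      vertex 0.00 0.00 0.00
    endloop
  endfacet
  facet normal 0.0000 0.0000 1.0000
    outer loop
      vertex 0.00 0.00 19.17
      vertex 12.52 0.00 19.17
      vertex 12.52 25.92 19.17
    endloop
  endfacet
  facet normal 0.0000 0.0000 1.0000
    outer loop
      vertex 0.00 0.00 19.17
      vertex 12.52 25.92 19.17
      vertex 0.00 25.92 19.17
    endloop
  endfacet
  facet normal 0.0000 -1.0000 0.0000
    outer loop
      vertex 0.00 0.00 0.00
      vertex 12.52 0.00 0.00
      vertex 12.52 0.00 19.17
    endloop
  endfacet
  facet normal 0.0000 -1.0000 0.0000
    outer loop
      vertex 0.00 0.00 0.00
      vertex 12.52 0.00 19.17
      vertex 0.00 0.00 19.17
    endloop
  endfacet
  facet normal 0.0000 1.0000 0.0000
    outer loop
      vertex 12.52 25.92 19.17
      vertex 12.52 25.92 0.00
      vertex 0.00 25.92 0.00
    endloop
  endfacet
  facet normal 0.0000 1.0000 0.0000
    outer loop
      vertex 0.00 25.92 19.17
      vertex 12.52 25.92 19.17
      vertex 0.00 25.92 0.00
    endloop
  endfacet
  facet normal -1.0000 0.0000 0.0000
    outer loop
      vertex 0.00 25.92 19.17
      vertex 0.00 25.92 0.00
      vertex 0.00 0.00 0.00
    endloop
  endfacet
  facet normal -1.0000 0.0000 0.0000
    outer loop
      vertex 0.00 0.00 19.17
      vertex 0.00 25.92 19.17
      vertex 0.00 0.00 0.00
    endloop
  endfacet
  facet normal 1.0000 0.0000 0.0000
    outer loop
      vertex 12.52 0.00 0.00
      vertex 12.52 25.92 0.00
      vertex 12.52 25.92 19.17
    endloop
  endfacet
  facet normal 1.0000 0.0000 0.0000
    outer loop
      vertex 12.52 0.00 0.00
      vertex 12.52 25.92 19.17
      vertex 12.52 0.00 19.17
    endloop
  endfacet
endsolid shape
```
; perimeter-only toolpath
G21 ; units = mm
G90 ; absolute positioning
G28 ; home
; layer 1
G0 Z6.39
G0 X0.00 Y0.00
G1 X12.52 Y0.00
G1 X12.52 Y25.92
G1 X0.00 Y25.92
G1 X0.00 Y0.00
; layer 2
G0 Z12.78
G0 X0.00 Y0.00
G1 X12.52 Y0.00
G1 X12.52 Y25.92
G1 X0.00 Y25.92
G1 X0.00 Y0.00
; layer 3
G0 Z19.17
G0 X0.00 Y0.00
G1 X12.52 Y0.00
G1 X12.52 Y25.92
G1 X0.00 Y25.92
G1 X0.00 Y0.00
M2 ; end

The solid is a rectangular box, roughly 12.5 × 25.9 mm footprint and 19.2 mm tall. Slicing at Δz = 6.39 mm — 3 equal slices spanning the solid's height, so layer i sits at z = i·h/3 — gives 3 non-empty perimeters. Each is a 4-segment closed polygon; G0 lifts to the layer z and rapids to the start vertex, then G1 traces the edges.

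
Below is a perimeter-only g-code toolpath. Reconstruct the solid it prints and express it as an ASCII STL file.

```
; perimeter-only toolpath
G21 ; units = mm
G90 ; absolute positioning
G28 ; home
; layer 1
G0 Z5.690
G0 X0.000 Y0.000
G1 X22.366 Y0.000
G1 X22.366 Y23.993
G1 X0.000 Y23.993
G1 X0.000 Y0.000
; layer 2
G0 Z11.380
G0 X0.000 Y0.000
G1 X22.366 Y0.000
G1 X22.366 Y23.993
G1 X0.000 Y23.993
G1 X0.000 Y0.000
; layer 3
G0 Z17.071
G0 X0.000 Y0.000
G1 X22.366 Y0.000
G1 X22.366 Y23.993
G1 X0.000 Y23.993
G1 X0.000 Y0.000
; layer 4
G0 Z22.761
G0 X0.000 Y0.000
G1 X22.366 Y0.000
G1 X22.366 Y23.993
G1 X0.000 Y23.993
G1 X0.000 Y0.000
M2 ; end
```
solid part
  facet normal 0.0000 0.0000 -1.0000
    outer loop
      vertex 22.366 23.993 0.000
      vertex 22.366 0.000 0.000
      vertex 0.000 0.000 0.000
    endloop
  endfacet
  facet normal 0.0000 0.0000 -1.0000
    outer loop
      vertex 0.000 23.993 0.000
      vertex 22.366 23.993 0.000
      vertex 0.000 0.000 0.000
    endloop
  endfacet
  facet normal 0.0000 0.0000 1.0000
    outer loop
      vertex 0.000 0.000 22.761
      vertex 22.366 0.000 22.761
      vertex 22.366 23.993 22.761
    endloop
  endfacet
  facet normal 0.0000 0.0000 1.0000
    outer loop
      vertex 0.000 0.000 22.761
      vertex 22.366 23.993 22.761
      vertex 0.000 23.993 22.761
    endloop
  endfacet
  facet normal 0.0000 -1.0000 0.0000
    outer loop
      vertex 0.000 0.000 0.000
      vertex 22.366 0.000 0.000
      vertex 22.366 0.000 22.761
    endloop
  endfacet
  facet normal 0.0000 -1.0000 0.0000
    outer loop
      vertex 0.000 0.000 0.000
      vertex 22.366 0.000 22.761
      vertex 0.000 0.000 22.761
    endloop
  endfacet
  facet normal 0.0000 1.0000 0.0000
    outer loop
      vertex 22.366 23.993 22.761
      vertex 22.366 23.993 0.000
      vertex 0.000 23.993 0.000
    endloop
  endfacet
  facet normal 0.0000 1.0000 0.0000
    outer loop
      vertex 0.000 23.993 22.761
      vertex 22.366 23.993 22.761
      vertex 0.000 23.993 0.000
    endloop
  endfacet
  facet normal -1.0000 0.0000 0.0000
    outer loop
      vertex 0.000 23.993 22.761
      vertex 0.000 23.993 0.000
      vertex 0.000 0.000 0.000
    endloop
  endfacet
  facet normal -1.0000 0.0000 0.0000
    outer loop
      vertex 0.000 0.000 22.761
      vertex 0.000 23.993 22.761
      vertex 0.000 0.000 0.000
    endloop
  endfacet
  facet normal 1.0000 0.0000 0.0000
    outer loop
      vertex 22.366 0.000 0.000
      vertex 22.366 23.993 0.000
      vertex 22.366 23.993 22.761
    endloop
  endfacet
  facet normal 1.0000 0.0000 0.0000
    outer loop
      vertex 22.366 0.000 0.000
      vertex 22.366 23.993 22.761
      vertex 22.366 0.000 22.761
    endloop
  endfacet
endsolid part

The G0 Z moves step by Δz≈5.690 mm. Every layer's G1 loop is the same polygon, so the solid is a straight extrusion of it from z=0 to z≈22.8. Closing with flat bottom and top caps and triangulating gives 12 facets — a rectangular box, roughly 22.4 × 24 mm footprint and 22.8 mm tall.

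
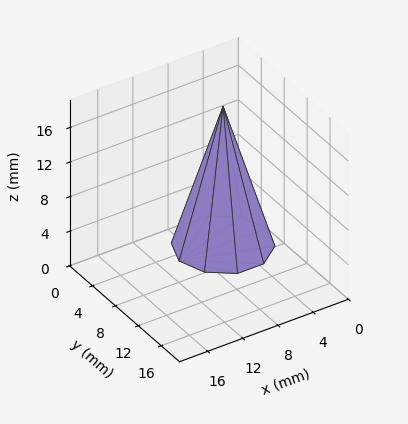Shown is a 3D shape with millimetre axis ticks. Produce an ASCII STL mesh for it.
Reading the render: the shape is a regular 10-sided pyramid, base circumscribed radius ≈ 5 mm, apex at z ≈ 16 mm (dimensions read to the nearest mm from the axis ticks). For the STL, each face is triangulated and given an outward normal.

solid part
  facet normal 0.0000 0.0000 -1.0000
    outer loop
      vertex 6.5 9.8 0.0
      vertex 9.0 7.9 0.0
      vertex 10.0 5.0 0.0
    endloop
  endfacet
  facet normal 0.0000 0.0000 -1.0000
    outer loop
      vertex 3.5 9.8 0.0
      vertex 6.5 9.8 0.0
      vertex 10.0 5.0 0.0
    endloop
  endfacet
  facet normal 0.0000 0.0000 -1.0000
    outer loop
      vertex 1.0 7.9 0.0
      vertex 3.5 9.8 0.0
      vertex 10.0 5.0 0.0
    endloop
  endfacet
  facet normal 0.0000 0.0000 -1.0000
    outer loop
      vertex 0.0 5.0 0.0
      vertex 1.0 7.9 0.0
      vertex 10.0 5.0 0.0
    endloop
  endfacet
  facet normal 0.0000 0.0000 -1.0000
    outer loop
      vertex 1.0 2.1 0.0
      vertex 0.0 5.0 0.0
      vertex 10.0 5.0 0.0
    endloop
  endfacet
  facet normal 0.0000 0.0000 -1.0000
    outer loop
      vertex 3.5 0.2 0.0
      vertex 1.0 2.1 0.0
      vertex 10.0 5.0 0.0
    endloop
  endfacet
  facet normal 0.0000 0.0000 -1.0000
    outer loop
      vertex 6.5 0.2 0.0
      vertex 3.5 0.2 0.0
      vertex 10.0 5.0 0.0
    endloop
  endfacet
  facet normal 0.0000 0.0000 -1.0000
    outer loop
      vertex 9.0 2.1 0.0
      vertex 6.5 0.2 0.0
      vertex 10.0 5.0 0.0
    endloop
  endfacet
  facet normal 0.9066 0.3126 0.2833
    outer loop
      vertex 10.0 5.0 0.0
      vertex 9.0 7.9 0.0
      vertex 5.0 5.0 16.0
    endloop
  endfacet
  facet normal 0.5803 0.7635 0.2835
    outer loop
      vertex 9.0 7.9 0.0
      vertex 6.5 9.8 0.0
      vertex 5.0 5.0 16.0
    endloop
  endfacet
  facet normal 0.0000 0.9578 0.2873
    outer loop
      vertex 6.5 9.8 0.0
      vertex 3.5 9.8 0.0
      vertex 5.0 5.0 16.0
    endloop
  endfacet
  facet normal -0.5803 0.7635 0.2835
    outer loop
      vertex 3.5 9.8 0.0
      vertex 1.0 7.9 0.0
      vertex 5.0 5.0 16.0
    endloop
  endfacet
  facet normal -0.9066 0.3126 0.2833
    outer loop
      vertex 1.0 7.9 0.0
      vertex 0.0 5.0 0.0
      vertex 5.0 5.0 16.0
    endloop
  endfacet
  facet normal -0.9066 -0.3126 0.2833
    outer loop
      vertex 0.0 5.0 0.0
      vertex 1.0 2.1 0.0
      vertex 5.0 5.0 16.0
    endloop
  endfacet
  facet normal -0.5803 -0.7635 0.2835
    outer loop
      vertex 1.0 2.1 0.0
      vertex 3.5 0.2 0.0
      vertex 5.0 5.0 16.0
    endloop
  endfacet
  facet normal 0.0000 -0.9578 0.2873
    outer loop
      vertex 3.5 0.2 0.0
      vertex 6.5 0.2 0.0
      vertex 5.0 5.0 16.0
    endloop
  endfacet
  facet normal 0.5803 -0.7635 0.2835
    outer loop
      vertex 6.5 0.2 0.0
      vertex 9.0 2.1 0.0
      vertex 5.0 5.0 16.0
    endloop
  endfacet
  facet normal 0.9066 -0.3126 0.2833
    outer loop
      vertex 9.0 2.1 0.0
      vertex 10.0 5.0 0.0
      vertex 5.0 5.0 16.0
    endloop
  endfacet
endsolid part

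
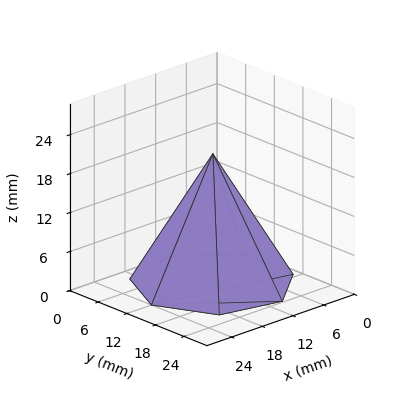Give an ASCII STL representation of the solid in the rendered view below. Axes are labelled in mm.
Reading the render: the shape is a regular 7-sided pyramid, base circumscribed radius ≈ 12 mm, apex at z ≈ 20 mm (dimensions read to the nearest mm from the axis ticks). For the STL, each face is triangulated and given an outward normal.

solid part
  facet normal 0.0000 0.0000 -1.0000
    outer loop
      vertex 9.330 23.699 0.000
      vertex 19.482 21.382 0.000
      vertex 24.000 12.000 0.000
    endloop
  endfacet
  facet normal 0.0000 0.0000 -1.0000
    outer loop
      vertex 1.188 17.207 0.000
      vertex 9.330 23.699 0.000
      vertex 24.000 12.000 0.000
    endloop
  endfacet
  facet normal 0.0000 0.0000 -1.0000
    outer loop
      vertex 1.188 6.793 0.000
      vertex 1.188 17.207 0.000
      vertex 24.000 12.000 0.000
    endloop
  endfacet
  facet normal 0.0000 0.0000 -1.0000
    outer loop
      vertex 9.330 0.301 0.000
      vertex 1.188 6.793 0.000
      vertex 24.000 12.000 0.000
    endloop
  endfacet
  facet normal 0.0000 0.0000 -1.0000
    outer loop
      vertex 19.482 2.618 0.000
      vertex 9.330 0.301 0.000
      vertex 24.000 12.000 0.000
    endloop
  endfacet
  facet normal 0.7926 0.3817 0.4755
    outer loop
      vertex 24.000 12.000 0.000
      vertex 19.482 21.382 0.000
      vertex 12.000 12.000 20.000
    endloop
  endfacet
  facet normal 0.1957 0.8576 0.4755
    outer loop
      vertex 19.482 21.382 0.000
      vertex 9.330 23.699 0.000
      vertex 12.000 12.000 20.000
    endloop
  endfacet
  facet normal -0.5484 0.6878 0.4755
    outer loop
      vertex 9.330 23.699 0.000
      vertex 1.188 17.207 0.000
      vertex 12.000 12.000 20.000
    endloop
  endfacet
  facet normal -0.8797 0.0000 0.4756
    outer loop
      vertex 1.188 17.207 0.000
      vertex 1.188 6.793 0.000
      vertex 12.000 12.000 20.000
    endloop
  endfacet
  facet normal -0.5484 -0.6878 0.4755
    outer loop
      vertex 1.188 6.793 0.000
      vertex 9.330 0.301 0.000
      vertex 12.000 12.000 20.000
    endloop
  endfacet
  facet normal 0.1957 -0.8576 0.4755
    outer loop
      vertex 9.330 0.301 0.000
      vertex 19.482 2.618 0.000
      vertex 12.000 12.000 20.000
    endloop
  endfacet
  facet normal 0.7926 -0.3817 0.4755
    outer loop
      vertex 19.482 2.618 0.000
      vertex 24.000 12.000 0.000
      vertex 12.000 12.000 20.000
    endloop
  endfacet
endsolid part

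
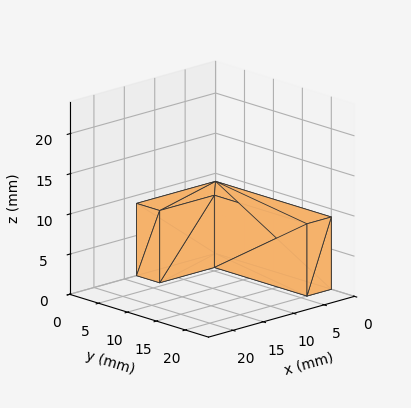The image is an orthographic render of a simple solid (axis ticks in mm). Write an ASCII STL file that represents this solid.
Reading the render: the shape is an L-shaped prism: outer 13 × 20 mm, arm thicknesses ≈ 4 mm (horizontal) and 4 mm (vertical), extruded 9 mm in z (dimensions read to the nearest mm from the axis ticks). For the STL, each face is triangulated and given an outward normal.

solid part
  facet normal 0.0000 0.0000 -1.0000
    outer loop
      vertex 13.0 4.0 0.0
      vertex 13.0 0.0 0.0
      vertex 0.0 0.0 0.0
    endloop
  endfacet
  facet normal 0.0000 0.0000 -1.0000
    outer loop
      vertex 4.0 4.0 0.0
      vertex 13.0 4.0 0.0
      vertex 0.0 0.0 0.0
    endloop
  endfacet
  facet normal 0.0000 0.0000 -1.0000
    outer loop
      vertex 4.0 20.0 0.0
      vertex 4.0 4.0 0.0
      vertex 0.0 0.0 0.0
    endloop
  endfacet
  facet normal 0.0000 0.0000 -1.0000
    outer loop
      vertex 0.0 20.0 0.0
      vertex 4.0 20.0 0.0
      vertex 0.0 0.0 0.0
    endloop
  endfacet
  facet normal 0.0000 0.0000 1.0000
    outer loop
      vertex 0.0 0.0 9.0
      vertex 13.0 0.0 9.0
      vertex 13.0 4.0 9.0
    endloop
  endfacet
  facet normal 0.0000 0.0000 1.0000
    outer loop
      vertex 0.0 0.0 9.0
      vertex 13.0 4.0 9.0
      vertex 4.0 4.0 9.0
    endloop
  endfacet
  facet normal 0.0000 0.0000 1.0000
    outer loop
      vertex 0.0 0.0 9.0
      vertex 4.0 4.0 9.0
      vertex 4.0 20.0 9.0
    endloop
  endfacet
  facet normal 0.0000 0.0000 1.0000
    outer loop
      vertex 0.0 0.0 9.0
      vertex 4.0 20.0 9.0
      vertex 0.0 20.0 9.0
    endloop
  endfacet
  facet normal 0.0000 -1.0000 0.0000
    outer loop
      vertex 0.0 0.0 0.0
      vertex 13.0 0.0 0.0
      vertex 13.0 0.0 9.0
    endloop
  endfacet
  facet normal 0.0000 -1.0000 0.0000
    outer loop
      vertex 0.0 0.0 0.0
      vertex 13.0 0.0 9.0
      vertex 0.0 0.0 9.0
    endloop
  endfacet
  facet normal 1.0000 0.0000 0.0000
    outer loop
      vertex 13.0 0.0 0.0
      vertex 13.0 4.0 0.0
      vertex 13.0 4.0 9.0
    endloop
  endfacet
  facet normal 1.0000 0.0000 0.0000
    outer loop
      vertex 13.0 0.0 0.0
      vertex 13.0 4.0 9.0
      vertex 13.0 0.0 9.0
    endloop
  endfacet
  facet normal 0.0000 1.0000 0.0000
    outer loop
      vertex 13.0 4.0 0.0
      vertex 4.0 4.0 0.0
      vertex 4.0 4.0 9.0
    endloop
  endfacet
  facet normal 0.0000 1.0000 0.0000
    outer loop
      vertex 13.0 4.0 0.0
      vertex 4.0 4.0 9.0
      vertex 13.0 4.0 9.0
    endloop
  endfacet
  facet normal 1.0000 0.0000 0.0000
    outer loop
      vertex 4.0 4.0 0.0
      vertex 4.0 20.0 0.0
      vertex 4.0 20.0 9.0
    endloop
  endfacet
  facet normal 1.0000 0.0000 0.0000
    outer loop
      vertex 4.0 4.0 0.0
      vertex 4.0 20.0 9.0
      vertex 4.0 4.0 9.0
    endloop
  endfacet
  facet normal 0.0000 1.0000 0.0000
    outer loop
      vertex 4.0 20.0 0.0
      vertex 0.0 20.0 0.0
      vertex 0.0 20.0 9.0
    endloop
  endfacet
  facet normal 0.0000 1.0000 0.0000
    outer loop
      vertex 4.0 20.0 0.0
      vertex 0.0 20.0 9.0
      vertex 4.0 20.0 9.0
    endloop
  endfacet
  facet normal -1.0000 0.0000 0.0000
    outer loop
      vertex 0.0 20.0 0.0
      vertex 0.0 0.0 0.0
      vertex 0.0 0.0 9.0
    endloop
  endfacet
  facet normal -1.0000 0.0000 0.0000
    outer loop
      vertex 0.0 20.0 0.0
      vertex 0.0 0.0 9.0
      vertex 0.0 20.0 9.0
    endloop
  endfacet
endsolid part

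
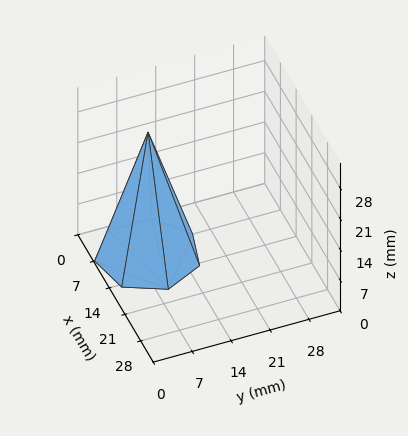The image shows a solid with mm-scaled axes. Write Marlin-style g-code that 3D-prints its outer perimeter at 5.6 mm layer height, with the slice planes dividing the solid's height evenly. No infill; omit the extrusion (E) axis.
Reading the render: the shape is a regular 7-sided pyramid, base circumscribed radius ≈ 9 mm, apex at z ≈ 28 mm (dimensions read to the nearest mm from the axis ticks). For the g-code, the solid's height is divided into equal slices at the stated Δz and each level perimeter traced with G1 moves after a G0 lift.

; perimeter-only toolpath
G21 ; units = mm
G90 ; absolute positioning
G28 ; home
; layer 1
G0 Z5.6
G0 X16.2 Y9.0
G1 X13.5 Y14.6
G1 X7.4 Y16.0
G1 X2.5 Y12.1
G1 X2.5 Y5.9
G1 X7.4 Y2.0
G1 X13.5 Y3.4
G1 X16.2 Y9.0
; layer 2
G0 Z11.2
G0 X14.4 Y9.0
G1 X12.4 Y13.2
G1 X7.8 Y14.3
G1 X4.1 Y11.3
G1 X4.1 Y6.7
G1 X7.8 Y3.7
G1 X12.4 Y4.8
G1 X14.4 Y9.0
; layer 3
G0 Z16.8
G0 X12.6 Y9.0
G1 X11.2 Y11.8
G1 X8.2 Y12.5
G1 X5.8 Y10.6
G1 X5.8 Y7.4
G1 X8.2 Y5.5
G1 X11.2 Y6.2
G1 X12.6 Y9.0
; layer 4
G0 Z22.4
G0 X10.8 Y9.0
G1 X10.1 Y10.4
G1 X8.6 Y10.8
G1 X7.4 Y9.8
G1 X7.4 Y8.2
G1 X8.6 Y7.2
G1 X10.1 Y7.6
G1 X10.8 Y9.0
M2 ; end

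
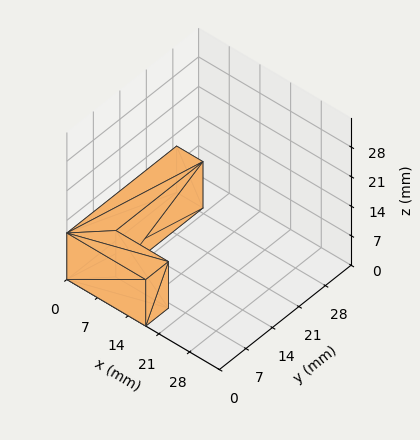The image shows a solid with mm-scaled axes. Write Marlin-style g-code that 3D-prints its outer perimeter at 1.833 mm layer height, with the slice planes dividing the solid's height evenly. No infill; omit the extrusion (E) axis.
Reading the render: the shape is an L-shaped prism: outer 18 × 29 mm, arm thicknesses ≈ 6 mm (horizontal) and 6 mm (vertical), extruded 11 mm in z (dimensions read to the nearest mm from the axis ticks). For the g-code, the solid's height is divided into equal slices at the stated Δz and each level perimeter traced with G1 moves after a G0 lift.

; perimeter-only toolpath
G21 ; units = mm
G90 ; absolute positioning
G28 ; home
; layer 1
G0 Z1.833
G0 X0.000 Y0.000
G1 X18.000 Y0.000
G1 X18.000 Y6.000
G1 X6.000 Y6.000
G1 X6.000 Y29.000
G1 X0.000 Y29.000
G1 X0.000 Y0.000
; layer 2
G0 Z3.667
G0 X0.000 Y0.000
G1 X18.000 Y0.000
G1 X18.000 Y6.000
G1 X6.000 Y6.000
G1 X6.000 Y29.000
G1 X0.000 Y29.000
G1 X0.000 Y0.000
; layer 3
G0 Z5.500
G0 X0.000 Y0.000
G1 X18.000 Y0.000
G1 X18.000 Y6.000
G1 X6.000 Y6.000
G1 X6.000 Y29.000
G1 X0.000 Y29.000
G1 X0.000 Y0.000
; layer 4
G0 Z7.333
G0 X0.000 Y0.000
G1 X18.000 Y0.000
G1 X18.000 Y6.000
G1 X6.000 Y6.000
G1 X6.000 Y29.000
G1 X0.000 Y29.000
G1 X0.000 Y0.000
; layer 5
G0 Z9.167
G0 X0.000 Y0.000
G1 X18.000 Y0.000
G1 X18.000 Y6.000
G1 X6.000 Y6.000
G1 X6.000 Y29.000
G1 X0.000 Y29.000
G1 X0.000 Y0.000
; layer 6
G0 Z11.000
G0 X0.000 Y0.000
G1 X18.000 Y0.000
G1 X18.000 Y6.000
G1 X6.000 Y6.000
G1 X6.000 Y29.000
G1 X0.000 Y29.000
G1 X0.000 Y0.000
M2 ; end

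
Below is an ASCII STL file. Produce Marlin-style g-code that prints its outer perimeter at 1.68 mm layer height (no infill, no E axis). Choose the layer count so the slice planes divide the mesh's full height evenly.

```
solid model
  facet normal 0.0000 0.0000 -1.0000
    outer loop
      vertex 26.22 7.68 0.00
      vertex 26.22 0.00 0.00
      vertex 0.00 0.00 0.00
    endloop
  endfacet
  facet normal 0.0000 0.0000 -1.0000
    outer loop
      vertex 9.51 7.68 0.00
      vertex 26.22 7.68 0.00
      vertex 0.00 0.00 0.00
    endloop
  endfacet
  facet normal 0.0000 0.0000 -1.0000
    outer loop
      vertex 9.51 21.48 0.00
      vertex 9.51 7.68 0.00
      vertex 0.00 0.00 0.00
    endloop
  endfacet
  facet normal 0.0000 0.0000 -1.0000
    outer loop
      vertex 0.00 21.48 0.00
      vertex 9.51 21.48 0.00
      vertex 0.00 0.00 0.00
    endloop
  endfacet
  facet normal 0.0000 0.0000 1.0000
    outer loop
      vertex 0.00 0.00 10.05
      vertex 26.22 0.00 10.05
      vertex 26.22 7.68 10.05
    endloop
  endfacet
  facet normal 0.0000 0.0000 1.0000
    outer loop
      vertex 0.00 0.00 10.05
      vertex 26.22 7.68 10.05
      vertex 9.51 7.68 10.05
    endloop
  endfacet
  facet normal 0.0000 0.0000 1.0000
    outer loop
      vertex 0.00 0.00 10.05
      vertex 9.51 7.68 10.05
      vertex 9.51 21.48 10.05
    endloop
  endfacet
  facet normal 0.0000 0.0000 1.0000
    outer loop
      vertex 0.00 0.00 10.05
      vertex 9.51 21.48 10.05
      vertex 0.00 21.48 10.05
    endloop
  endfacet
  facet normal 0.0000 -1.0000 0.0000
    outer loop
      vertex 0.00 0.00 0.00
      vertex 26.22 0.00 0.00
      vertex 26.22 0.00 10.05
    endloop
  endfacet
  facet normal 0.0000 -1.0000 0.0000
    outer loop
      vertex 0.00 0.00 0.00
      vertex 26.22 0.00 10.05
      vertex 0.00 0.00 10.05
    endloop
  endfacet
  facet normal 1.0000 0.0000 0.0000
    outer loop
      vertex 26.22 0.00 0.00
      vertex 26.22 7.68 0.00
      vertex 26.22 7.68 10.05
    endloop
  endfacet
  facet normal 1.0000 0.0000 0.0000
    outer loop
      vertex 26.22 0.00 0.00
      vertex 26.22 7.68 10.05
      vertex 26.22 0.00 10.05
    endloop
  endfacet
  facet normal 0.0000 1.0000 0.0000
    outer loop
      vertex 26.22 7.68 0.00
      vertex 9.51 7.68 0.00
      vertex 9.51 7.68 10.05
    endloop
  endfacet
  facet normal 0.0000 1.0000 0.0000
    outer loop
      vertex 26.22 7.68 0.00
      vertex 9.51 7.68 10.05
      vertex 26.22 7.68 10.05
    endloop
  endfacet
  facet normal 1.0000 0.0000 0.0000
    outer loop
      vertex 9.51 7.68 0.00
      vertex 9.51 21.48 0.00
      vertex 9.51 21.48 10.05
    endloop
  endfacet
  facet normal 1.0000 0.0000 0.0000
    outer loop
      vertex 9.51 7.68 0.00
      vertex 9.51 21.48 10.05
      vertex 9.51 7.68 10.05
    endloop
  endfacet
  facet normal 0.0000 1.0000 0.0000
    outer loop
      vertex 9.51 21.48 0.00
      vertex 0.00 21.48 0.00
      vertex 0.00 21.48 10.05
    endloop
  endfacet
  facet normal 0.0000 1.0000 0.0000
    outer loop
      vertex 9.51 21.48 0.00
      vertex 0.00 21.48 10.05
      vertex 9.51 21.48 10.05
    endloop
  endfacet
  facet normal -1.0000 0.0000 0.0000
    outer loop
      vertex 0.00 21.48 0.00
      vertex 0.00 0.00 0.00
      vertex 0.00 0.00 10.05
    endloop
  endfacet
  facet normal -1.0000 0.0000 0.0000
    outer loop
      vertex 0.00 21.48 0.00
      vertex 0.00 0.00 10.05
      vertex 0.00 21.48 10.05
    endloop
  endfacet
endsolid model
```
; perimeter-only toolpath
G21 ; units = mm
G90 ; absolute positioning
G28 ; home
; layer 1
G0 Z1.68
G0 X0.00 Y0.00
G1 X26.22 Y0.00
G1 X26.22 Y7.68
G1 X9.51 Y7.68
G1 X9.51 Y21.48
G1 X0.00 Y21.48
G1 X0.00 Y0.00
; layer 2
G0 Z3.35
G0 X0.00 Y0.00
G1 X26.22 Y0.00
G1 X26.22 Y7.68
G1 X9.51 Y7.68
G1 X9.51 Y21.48
G1 X0.00 Y21.48
G1 X0.00 Y0.00
; layer 3
G0 Z5.03
G0 X0.00 Y0.00
G1 X26.22 Y0.00
G1 X26.22 Y7.68
G1 X9.51 Y7.68
G1 X9.51 Y21.48
G1 X0.00 Y21.48
G1 X0.00 Y0.00
; layer 4
G0 Z6.70
G0 X0.00 Y0.00
G1 X26.22 Y0.00
G1 X26.22 Y7.68
G1 X9.51 Y7.68
G1 X9.51 Y21.48
G1 X0.00 Y21.48
G1 X0.00 Y0.00
; layer 5
G0 Z8.38
G0 X0.00 Y0.00
G1 X26.22 Y0.00
G1 X26.22 Y7.68
G1 X9.51 Y7.68
G1 X9.51 Y21.48
G1 X0.00 Y21.48
G1 X0.00 Y0.00
; layer 6
G0 Z10.05
G0 X0.00 Y0.00
G1 X26.22 Y0.00
G1 X26.22 Y7.68
G1 X9.51 Y7.68
G1 X9.51 Y21.48
G1 X0.00 Y21.48
G1 X0.00 Y0.00
M2 ; end

The solid is an L-shaped prism: outer 26.2 × 21.5 mm, arm thicknesses ≈ 7.68 mm (horizontal) and 9.51 mm (vertical), extruded 10.1 mm in z. Slicing at Δz = 1.68 mm — 6 equal slices spanning the solid's height, so layer i sits at z = i·h/6 — gives 6 non-empty perimeters. Each is a 6-segment closed polygon; G0 lifts to the layer z and rapids to the start vertex, then G1 traces the edges.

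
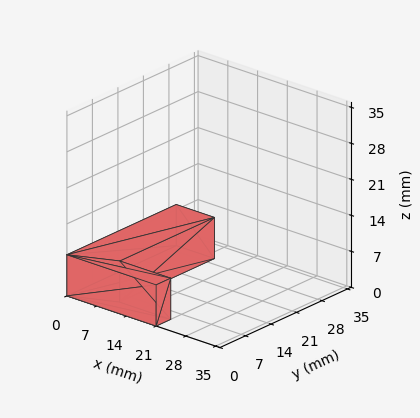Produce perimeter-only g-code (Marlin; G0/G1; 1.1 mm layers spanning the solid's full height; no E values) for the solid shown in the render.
Reading the render: the shape is an L-shaped prism: outer 21 × 30 mm, arm thicknesses ≈ 4 mm (horizontal) and 9 mm (vertical), extruded 8 mm in z (dimensions read to the nearest mm from the axis ticks). For the g-code, the solid's height is divided into equal slices at the stated Δz and each level perimeter traced with G1 moves after a G0 lift.

; perimeter-only toolpath
G21 ; units = mm
G90 ; absolute positioning
G28 ; home
; layer 1
G0 Z1.1
G0 X0.0 Y0.0
G1 X21.0 Y0.0
G1 X21.0 Y4.0
G1 X9.0 Y4.0
G1 X9.0 Y30.0
G1 X0.0 Y30.0
G1 X0.0 Y0.0
; layer 2
G0 Z2.3
G0 X0.0 Y0.0
G1 X21.0 Y0.0
G1 X21.0 Y4.0
G1 X9.0 Y4.0
G1 X9.0 Y30.0
G1 X0.0 Y30.0
G1 X0.0 Y0.0
; layer 3
G0 Z3.4
G0 X0.0 Y0.0
G1 X21.0 Y0.0
G1 X21.0 Y4.0
G1 X9.0 Y4.0
G1 X9.0 Y30.0
G1 X0.0 Y30.0
G1 X0.0 Y0.0
; layer 4
G0 Z4.6
G0 X0.0 Y0.0
G1 X21.0 Y0.0
G1 X21.0 Y4.0
G1 X9.0 Y4.0
G1 X9.0 Y30.0
G1 X0.0 Y30.0
G1 X0.0 Y0.0
; layer 5
G0 Z5.7
G0 X0.0 Y0.0
G1 X21.0 Y0.0
G1 X21.0 Y4.0
G1 X9.0 Y4.0
G1 X9.0 Y30.0
G1 X0.0 Y30.0
G1 X0.0 Y0.0
; layer 6
G0 Z6.9
G0 X0.0 Y0.0
G1 X21.0 Y0.0
G1 X21.0 Y4.0
G1 X9.0 Y4.0
G1 X9.0 Y30.0
G1 X0.0 Y30.0
G1 X0.0 Y0.0
; layer 7
G0 Z8.0
G0 X0.0 Y0.0
G1 X21.0 Y0.0
G1 X21.0 Y4.0
G1 X9.0 Y4.0
G1 X9.0 Y30.0
G1 X0.0 Y30.0
G1 X0.0 Y0.0
M2 ; end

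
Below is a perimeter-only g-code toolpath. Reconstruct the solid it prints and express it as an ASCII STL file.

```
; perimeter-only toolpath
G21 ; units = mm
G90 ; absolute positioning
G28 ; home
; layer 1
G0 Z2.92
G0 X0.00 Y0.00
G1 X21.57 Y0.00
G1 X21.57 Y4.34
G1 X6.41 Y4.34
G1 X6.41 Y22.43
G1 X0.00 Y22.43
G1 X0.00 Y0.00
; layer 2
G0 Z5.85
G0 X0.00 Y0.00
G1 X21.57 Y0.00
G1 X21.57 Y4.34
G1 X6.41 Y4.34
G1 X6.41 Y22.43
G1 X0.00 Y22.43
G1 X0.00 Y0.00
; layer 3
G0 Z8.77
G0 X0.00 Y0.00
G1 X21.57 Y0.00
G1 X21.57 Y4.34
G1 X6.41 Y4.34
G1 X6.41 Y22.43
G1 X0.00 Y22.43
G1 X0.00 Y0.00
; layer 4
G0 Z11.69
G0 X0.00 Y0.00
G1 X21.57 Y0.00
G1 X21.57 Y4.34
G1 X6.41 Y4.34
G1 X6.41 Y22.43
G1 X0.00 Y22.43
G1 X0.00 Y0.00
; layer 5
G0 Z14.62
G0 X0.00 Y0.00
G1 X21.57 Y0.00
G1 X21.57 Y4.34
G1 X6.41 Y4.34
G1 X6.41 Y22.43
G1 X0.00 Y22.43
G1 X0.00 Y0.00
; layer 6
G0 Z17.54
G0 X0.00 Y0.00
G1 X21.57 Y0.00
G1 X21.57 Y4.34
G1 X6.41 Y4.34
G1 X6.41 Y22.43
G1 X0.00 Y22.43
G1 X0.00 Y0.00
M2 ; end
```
solid part
  facet normal 0.0000 0.0000 -1.0000
    outer loop
      vertex 21.57 4.34 0.00
      vertex 21.57 0.00 0.00
      vertex 0.00 0.00 0.00
    endloop
  endfacet
  facet normal 0.0000 0.0000 -1.0000
    outer loop
      vertex 6.41 4.34 0.00
      vertex 21.57 4.34 0.00
      vertex 0.00 0.00 0.00
    endloop
  endfacet
  facet normal 0.0000 0.0000 -1.0000
    outer loop
      vertex 6.41 22.43 0.00
      vertex 6.41 4.34 0.00
      vertex 0.00 0.00 0.00
    endloop
  endfacet
  facet normal 0.0000 0.0000 -1.0000
    outer loop
      vertex 0.00 22.43 0.00
      vertex 6.41 22.43 0.00
      vertex 0.00 0.00 0.00
    endloop
  endfacet
  facet normal 0.0000 0.0000 1.0000
    outer loop
      vertex 0.00 0.00 17.54
      vertex 21.57 0.00 17.54
      vertex 21.57 4.34 17.54
    endloop
  endfacet
  facet normal 0.0000 0.0000 1.0000
    outer loop
      vertex 0.00 0.00 17.54
      vertex 21.57 4.34 17.54
      vertex 6.41 4.34 17.54
    endloop
  endfacet
  facet normal 0.0000 0.0000 1.0000
    outer loop
      vertex 0.00 0.00 17.54
      vertex 6.41 4.34 17.54
      vertex 6.41 22.43 17.54
    endloop
  endfacet
  facet normal 0.0000 0.0000 1.0000
    outer loop
      vertex 0.00 0.00 17.54
      vertex 6.41 22.43 17.54
      vertex 0.00 22.43 17.54
    endloop
  endfacet
  facet normal 0.0000 -1.0000 0.0000
    outer loop
      vertex 0.00 0.00 0.00
      vertex 21.57 0.00 0.00
      vertex 21.57 0.00 17.54
    endloop
  endfacet
  facet normal 0.0000 -1.0000 0.0000
    outer loop
      vertex 0.00 0.00 0.00
      vertex 21.57 0.00 17.54
      vertex 0.00 0.00 17.54
    endloop
  endfacet
  facet normal 1.0000 0.0000 0.0000
    outer loop
      vertex 21.57 0.00 0.00
      vertex 21.57 4.34 0.00
      vertex 21.57 4.34 17.54
    endloop
  endfacet
  facet normal 1.0000 0.0000 0.0000
    outer loop
      vertex 21.57 0.00 0.00
      vertex 21.57 4.34 17.54
      vertex 21.57 0.00 17.54
    endloop
  endfacet
  facet normal 0.0000 1.0000 0.0000
    outer loop
      vertex 21.57 4.34 0.00
      vertex 6.41 4.34 0.00
      vertex 6.41 4.34 17.54
    endloop
  endfacet
  facet normal 0.0000 1.0000 0.0000
    outer loop
      vertex 21.57 4.34 0.00
      vertex 6.41 4.34 17.54
      vertex 21.57 4.34 17.54
    endloop
  endfacet
  facet normal 1.0000 0.0000 0.0000
    outer loop
      vertex 6.41 4.34 0.00
      vertex 6.41 22.43 0.00
      vertex 6.41 22.43 17.54
    endloop
  endfacet
  facet normal 1.0000 0.0000 0.0000
    outer loop
      vertex 6.41 4.34 0.00
      vertex 6.41 22.43 17.54
      vertex 6.41 4.34 17.54
    endloop
  endfacet
  facet normal 0.0000 1.0000 0.0000
    outer loop
      vertex 6.41 22.43 0.00
      vertex 0.00 22.43 0.00
      vertex 0.00 22.43 17.54
    endloop
  endfacet
  facet normal 0.0000 1.0000 0.0000
    outer loop
      vertex 6.41 22.43 0.00
      vertex 0.00 22.43 17.54
      vertex 6.41 22.43 17.54
    endloop
  endfacet
  facet normal -1.0000 0.0000 0.0000
    outer loop
      vertex 0.00 22.43 0.00
      vertex 0.00 0.00 0.00
      vertex 0.00 0.00 17.54
    endloop
  endfacet
  facet normal -1.0000 0.0000 0.0000
    outer loop
      vertex 0.00 22.43 0.00
      vertex 0.00 0.00 17.54
      vertex 0.00 22.43 17.54
    endloop
  endfacet
endsolid part

The G0 Z moves step by Δz≈2.92 mm. Every layer's G1 loop is the same polygon, so the solid is a straight extrusion of it from z=0 to z≈17.5. Closing with flat bottom and top caps and triangulating gives 20 facets — an L-shaped prism: outer 21.6 × 22.4 mm, arm thicknesses ≈ 4.34 mm (horizontal) and 6.41 mm (vertical), extruded 17.5 mm in z.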